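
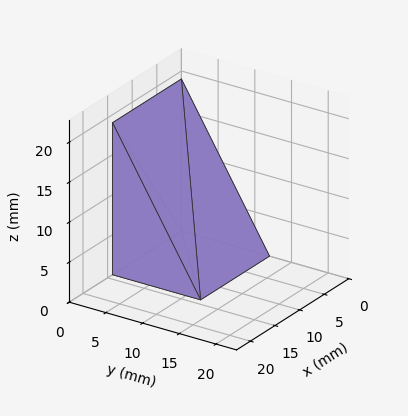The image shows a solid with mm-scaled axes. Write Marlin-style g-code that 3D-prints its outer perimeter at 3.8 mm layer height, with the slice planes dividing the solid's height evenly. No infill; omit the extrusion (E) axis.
Reading the render: the shape is a wedge (ramp): 14 × 12 mm base, rising to 19 mm along the y=0 edge and sloping linearly to z=0 at y=12 (dimensions read to the nearest mm from the axis ticks). For the g-code, the solid's height is divided into equal slices at the stated Δz and each level perimeter traced with G1 moves after a G0 lift.

; perimeter-only toolpath
G21 ; units = mm
G90 ; absolute positioning
G28 ; home
; layer 1
G0 Z3.8
G0 X0.0 Y0.0
G1 X14.0 Y0.0
G1 X14.0 Y9.6
G1 X0.0 Y9.6
G1 X0.0 Y0.0
; layer 2
G0 Z7.6
G0 X0.0 Y0.0
G1 X14.0 Y0.0
G1 X14.0 Y7.2
G1 X0.0 Y7.2
G1 X0.0 Y0.0
; layer 3
G0 Z11.4
G0 X0.0 Y0.0
G1 X14.0 Y0.0
G1 X14.0 Y4.8
G1 X0.0 Y4.8
G1 X0.0 Y0.0
; layer 4
G0 Z15.2
G0 X0.0 Y0.0
G1 X14.0 Y0.0
G1 X14.0 Y2.4
G1 X0.0 Y2.4
G1 X0.0 Y0.0
M2 ; end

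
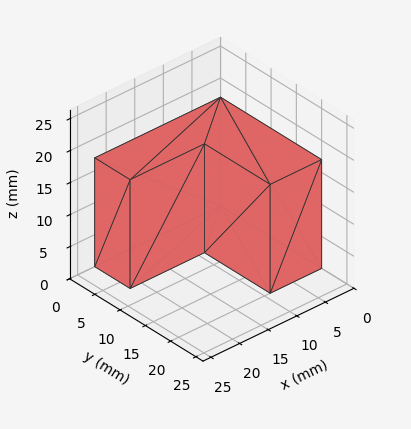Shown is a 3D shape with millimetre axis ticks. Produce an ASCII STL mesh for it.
Reading the render: the shape is an L-shaped prism: outer 22 × 20 mm, arm thicknesses ≈ 7 mm (horizontal) and 9 mm (vertical), extruded 17 mm in z (dimensions read to the nearest mm from the axis ticks). For the STL, each face is triangulated and given an outward normal.

solid part
  facet normal 0.0000 0.0000 -1.0000
    outer loop
      vertex 22.0 7.0 0.0
      vertex 22.0 0.0 0.0
      vertex 0.0 0.0 0.0
    endloop
  endfacet
  facet normal 0.0000 0.0000 -1.0000
    outer loop
      vertex 9.0 7.0 0.0
      vertex 22.0 7.0 0.0
      vertex 0.0 0.0 0.0
    endloop
  endfacet
  facet normal 0.0000 0.0000 -1.0000
    outer loop
      vertex 9.0 20.0 0.0
      vertex 9.0 7.0 0.0
      vertex 0.0 0.0 0.0
    endloop
  endfacet
  facet normal 0.0000 0.0000 -1.0000
    outer loop
      vertex 0.0 20.0 0.0
      vertex 9.0 20.0 0.0
      vertex 0.0 0.0 0.0
    endloop
  endfacet
  facet normal 0.0000 0.0000 1.0000
    outer loop
      vertex 0.0 0.0 17.0
      vertex 22.0 0.0 17.0
      vertex 22.0 7.0 17.0
    endloop
  endfacet
  facet normal 0.0000 0.0000 1.0000
    outer loop
      vertex 0.0 0.0 17.0
      vertex 22.0 7.0 17.0
      vertex 9.0 7.0 17.0
    endloop
  endfacet
  facet normal 0.0000 0.0000 1.0000
    outer loop
      vertex 0.0 0.0 17.0
      vertex 9.0 7.0 17.0
      vertex 9.0 20.0 17.0
    endloop
  endfacet
  facet normal 0.0000 0.0000 1.0000
    outer loop
      vertex 0.0 0.0 17.0
      vertex 9.0 20.0 17.0
      vertex 0.0 20.0 17.0
    endloop
  endfacet
  facet normal 0.0000 -1.0000 0.0000
    outer loop
      vertex 0.0 0.0 0.0
      vertex 22.0 0.0 0.0
      vertex 22.0 0.0 17.0
    endloop
  endfacet
  facet normal 0.0000 -1.0000 0.0000
    outer loop
      vertex 0.0 0.0 0.0
      vertex 22.0 0.0 17.0
      vertex 0.0 0.0 17.0
    endloop
  endfacet
  facet normal 1.0000 0.0000 0.0000
    outer loop
      vertex 22.0 0.0 0.0
      vertex 22.0 7.0 0.0
      vertex 22.0 7.0 17.0
    endloop
  endfacet
  facet normal 1.0000 0.0000 0.0000
    outer loop
      vertex 22.0 0.0 0.0
      vertex 22.0 7.0 17.0
      vertex 22.0 0.0 17.0
    endloop
  endfacet
  facet normal 0.0000 1.0000 0.0000
    outer loop
      vertex 22.0 7.0 0.0
      vertex 9.0 7.0 0.0
      vertex 9.0 7.0 17.0
    endloop
  endfacet
  facet normal 0.0000 1.0000 0.0000
    outer loop
      vertex 22.0 7.0 0.0
      vertex 9.0 7.0 17.0
      vertex 22.0 7.0 17.0
    endloop
  endfacet
  facet normal 1.0000 0.0000 0.0000
    outer loop
      vertex 9.0 7.0 0.0
      vertex 9.0 20.0 0.0
      vertex 9.0 20.0 17.0
    endloop
  endfacet
  facet normal 1.0000 0.0000 0.0000
    outer loop
      vertex 9.0 7.0 0.0
      vertex 9.0 20.0 17.0
      vertex 9.0 7.0 17.0
    endloop
  endfacet
  facet normal 0.0000 1.0000 0.0000
    outer loop
      vertex 9.0 20.0 0.0
      vertex 0.0 20.0 0.0
      vertex 0.0 20.0 17.0
    endloop
  endfacet
  facet normal 0.0000 1.0000 0.0000
    outer loop
      vertex 9.0 20.0 0.0
      vertex 0.0 20.0 17.0
      vertex 9.0 20.0 17.0
    endloop
  endfacet
  facet normal -1.0000 0.0000 0.0000
    outer loop
      vertex 0.0 20.0 0.0
      vertex 0.0 0.0 0.0
      vertex 0.0 0.0 17.0
    endloop
  endfacet
  facet normal -1.0000 0.0000 0.0000
    outer loop
      vertex 0.0 20.0 0.0
      vertex 0.0 0.0 17.0
      vertex 0.0 20.0 17.0
    endloop
  endfacet
endsolid part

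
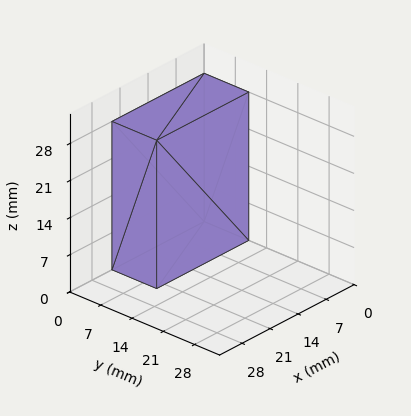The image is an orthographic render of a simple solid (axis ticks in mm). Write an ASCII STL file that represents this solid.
Reading the render: the shape is a rectangular box, roughly 23 × 10 mm footprint and 28 mm tall (dimensions read to the nearest mm from the axis ticks). For the STL, each face is triangulated and given an outward normal.

solid part
  facet normal 0.0000 0.0000 -1.0000
    outer loop
      vertex 23.00 10.00 0.00
      vertex 23.00 0.00 0.00
      vertex 0.00 0.00 0.00
    endloop
  endfacet
  facet normal 0.0000 0.0000 -1.0000
    outer loop
      vertex 0.00 10.00 0.00
      vertex 23.00 10.00 0.00
      vertex 0.00 0.00 0.00
    endloop
  endfacet
  facet normal 0.0000 0.0000 1.0000
    outer loop
      vertex 0.00 0.00 28.00
      vertex 23.00 0.00 28.00
      vertex 23.00 10.00 28.00
    endloop
  endfacet
  facet normal 0.0000 0.0000 1.0000
    outer loop
      vertex 0.00 0.00 28.00
      vertex 23.00 10.00 28.00
      vertex 0.00 10.00 28.00
    endloop
  endfacet
  facet normal 0.0000 -1.0000 0.0000
    outer loop
      vertex 0.00 0.00 0.00
      vertex 23.00 0.00 0.00
      vertex 23.00 0.00 28.00
    endloop
  endfacet
  facet normal 0.0000 -1.0000 0.0000
    outer loop
      vertex 0.00 0.00 0.00
      vertex 23.00 0.00 28.00
      vertex 0.00 0.00 28.00
    endloop
  endfacet
  facet normal 0.0000 1.0000 0.0000
    outer loop
      vertex 23.00 10.00 28.00
      vertex 23.00 10.00 0.00
      vertex 0.00 10.00 0.00
    endloop
  endfacet
  facet normal 0.0000 1.0000 0.0000
    outer loop
      vertex 0.00 10.00 28.00
      vertex 23.00 10.00 28.00
      vertex 0.00 10.00 0.00
    endloop
  endfacet
  facet normal -1.0000 0.0000 0.0000
    outer loop
      vertex 0.00 10.00 28.00
      vertex 0.00 10.00 0.00
      vertex 0.00 0.00 0.00
    endloop
  endfacet
  facet normal -1.0000 0.0000 0.0000
    outer loop
      vertex 0.00 0.00 28.00
      vertex 0.00 10.00 28.00
      vertex 0.00 0.00 0.00
    endloop
  endfacet
  facet normal 1.0000 0.0000 0.0000
    outer loop
      vertex 23.00 0.00 0.00
      vertex 23.00 10.00 0.00
      vertex 23.00 10.00 28.00
    endloop
  endfacet
  facet normal 1.0000 0.0000 0.0000
    outer loop
      vertex 23.00 0.00 0.00
      vertex 23.00 10.00 28.00
      vertex 23.00 0.00 28.00
    endloop
  endfacet
endsolid part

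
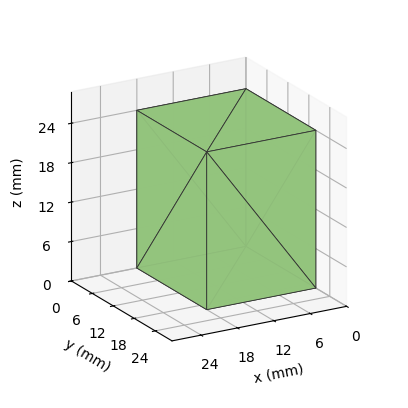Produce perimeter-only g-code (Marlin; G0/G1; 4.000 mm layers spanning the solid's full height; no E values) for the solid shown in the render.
Reading the render: the shape is a rectangular box, roughly 18 × 20 mm footprint and 24 mm tall (dimensions read to the nearest mm from the axis ticks). For the g-code, the solid's height is divided into equal slices at the stated Δz and each level perimeter traced with G1 moves after a G0 lift.

; perimeter-only toolpath
G21 ; units = mm
G90 ; absolute positioning
G28 ; home
; layer 1
G0 Z4.000
G0 X0.000 Y0.000
G1 X18.000 Y0.000
G1 X18.000 Y20.000
G1 X0.000 Y20.000
G1 X0.000 Y0.000
; layer 2
G0 Z8.000
G0 X0.000 Y0.000
G1 X18.000 Y0.000
G1 X18.000 Y20.000
G1 X0.000 Y20.000
G1 X0.000 Y0.000
; layer 3
G0 Z12.000
G0 X0.000 Y0.000
G1 X18.000 Y0.000
G1 X18.000 Y20.000
G1 X0.000 Y20.000
G1 X0.000 Y0.000
; layer 4
G0 Z16.000
G0 X0.000 Y0.000
G1 X18.000 Y0.000
G1 X18.000 Y20.000
G1 X0.000 Y20.000
G1 X0.000 Y0.000
; layer 5
G0 Z20.000
G0 X0.000 Y0.000
G1 X18.000 Y0.000
G1 X18.000 Y20.000
G1 X0.000 Y20.000
G1 X0.000 Y0.000
; layer 6
G0 Z24.000
G0 X0.000 Y0.000
G1 X18.000 Y0.000
G1 X18.000 Y20.000
G1 X0.000 Y20.000
G1 X0.000 Y0.000
M2 ; end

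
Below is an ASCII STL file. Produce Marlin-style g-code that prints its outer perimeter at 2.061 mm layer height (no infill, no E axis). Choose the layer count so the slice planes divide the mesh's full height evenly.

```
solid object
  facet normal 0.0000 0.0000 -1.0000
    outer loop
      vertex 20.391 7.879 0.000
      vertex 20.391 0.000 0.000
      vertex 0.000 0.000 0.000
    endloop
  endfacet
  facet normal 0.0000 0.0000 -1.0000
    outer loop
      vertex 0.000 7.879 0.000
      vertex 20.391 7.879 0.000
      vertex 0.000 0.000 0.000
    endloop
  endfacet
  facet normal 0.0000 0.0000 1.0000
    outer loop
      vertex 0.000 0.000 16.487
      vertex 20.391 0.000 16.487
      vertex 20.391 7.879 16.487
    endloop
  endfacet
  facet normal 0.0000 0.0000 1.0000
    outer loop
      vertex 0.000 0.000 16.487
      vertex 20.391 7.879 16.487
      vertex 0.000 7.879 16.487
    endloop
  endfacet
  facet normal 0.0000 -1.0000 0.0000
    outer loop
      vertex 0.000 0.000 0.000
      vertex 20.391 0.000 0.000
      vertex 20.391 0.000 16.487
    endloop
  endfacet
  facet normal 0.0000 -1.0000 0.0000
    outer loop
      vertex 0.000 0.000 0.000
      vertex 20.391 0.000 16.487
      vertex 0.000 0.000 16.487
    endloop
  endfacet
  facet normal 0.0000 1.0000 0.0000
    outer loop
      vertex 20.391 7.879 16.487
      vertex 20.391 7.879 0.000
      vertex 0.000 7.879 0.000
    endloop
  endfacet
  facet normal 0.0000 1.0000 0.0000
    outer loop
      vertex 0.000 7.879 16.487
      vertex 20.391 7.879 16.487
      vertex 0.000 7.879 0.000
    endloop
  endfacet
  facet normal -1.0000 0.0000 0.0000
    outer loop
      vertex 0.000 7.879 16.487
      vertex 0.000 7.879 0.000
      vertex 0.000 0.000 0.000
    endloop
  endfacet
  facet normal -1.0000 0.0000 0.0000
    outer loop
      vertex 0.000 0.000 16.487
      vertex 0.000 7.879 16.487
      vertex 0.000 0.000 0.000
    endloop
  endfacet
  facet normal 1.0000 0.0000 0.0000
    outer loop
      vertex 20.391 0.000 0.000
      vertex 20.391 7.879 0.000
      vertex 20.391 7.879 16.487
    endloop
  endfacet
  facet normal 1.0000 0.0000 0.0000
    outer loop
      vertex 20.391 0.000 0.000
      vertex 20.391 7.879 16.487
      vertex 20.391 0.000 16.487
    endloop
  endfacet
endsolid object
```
; perimeter-only toolpath
G21 ; units = mm
G90 ; absolute positioning
G28 ; home
; layer 1
G0 Z2.061
G0 X0.000 Y0.000
G1 X20.391 Y0.000
G1 X20.391 Y7.879
G1 X0.000 Y7.879
G1 X0.000 Y0.000
; layer 2
G0 Z4.122
G0 X0.000 Y0.000
G1 X20.391 Y0.000
G1 X20.391 Y7.879
G1 X0.000 Y7.879
G1 X0.000 Y0.000
; layer 3
G0 Z6.183
G0 X0.000 Y0.000
G1 X20.391 Y0.000
G1 X20.391 Y7.879
G1 X0.000 Y7.879
G1 X0.000 Y0.000
; layer 4
G0 Z8.243
G0 X0.000 Y0.000
G1 X20.391 Y0.000
G1 X20.391 Y7.879
G1 X0.000 Y7.879
G1 X0.000 Y0.000
; layer 5
G0 Z10.304
G0 X0.000 Y0.000
G1 X20.391 Y0.000
G1 X20.391 Y7.879
G1 X0.000 Y7.879
G1 X0.000 Y0.000
; layer 6
G0 Z12.365
G0 X0.000 Y0.000
G1 X20.391 Y0.000
G1 X20.391 Y7.879
G1 X0.000 Y7.879
G1 X0.000 Y0.000
; layer 7
G0 Z14.426
G0 X0.000 Y0.000
G1 X20.391 Y0.000
G1 X20.391 Y7.879
G1 X0.000 Y7.879
G1 X0.000 Y0.000
; layer 8
G0 Z16.487
G0 X0.000 Y0.000
G1 X20.391 Y0.000
G1 X20.391 Y7.879
G1 X0.000 Y7.879
G1 X0.000 Y0.000
M2 ; end

The solid is a rectangular box, roughly 20.4 × 7.88 mm footprint and 16.5 mm tall. Slicing at Δz = 2.061 mm — 8 equal slices spanning the solid's height, so layer i sits at z = i·h/8 — gives 8 non-empty perimeters. Each is a 4-segment closed polygon; G0 lifts to the layer z and rapids to the start vertex, then G1 traces the edges.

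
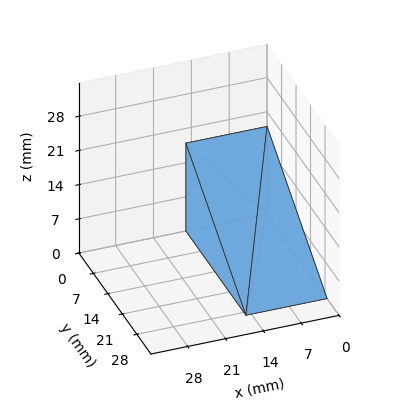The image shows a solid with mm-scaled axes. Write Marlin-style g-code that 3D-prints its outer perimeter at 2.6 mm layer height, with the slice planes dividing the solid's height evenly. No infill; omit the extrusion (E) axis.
Reading the render: the shape is a wedge (ramp): 15 × 29 mm base, rising to 18 mm along the y=0 edge and sloping linearly to z=0 at y=29 (dimensions read to the nearest mm from the axis ticks). For the g-code, the solid's height is divided into equal slices at the stated Δz and each level perimeter traced with G1 moves after a G0 lift.

; perimeter-only toolpath
G21 ; units = mm
G90 ; absolute positioning
G28 ; home
; layer 1
G0 Z2.6
G0 X0.0 Y0.0
G1 X15.0 Y0.0
G1 X15.0 Y24.9
G1 X0.0 Y24.9
G1 X0.0 Y0.0
; layer 2
G0 Z5.1
G0 X0.0 Y0.0
G1 X15.0 Y0.0
G1 X15.0 Y20.7
G1 X0.0 Y20.7
G1 X0.0 Y0.0
; layer 3
G0 Z7.7
G0 X0.0 Y0.0
G1 X15.0 Y0.0
G1 X15.0 Y16.6
G1 X0.0 Y16.6
G1 X0.0 Y0.0
; layer 4
G0 Z10.3
G0 X0.0 Y0.0
G1 X15.0 Y0.0
G1 X15.0 Y12.4
G1 X0.0 Y12.4
G1 X0.0 Y0.0
; layer 5
G0 Z12.9
G0 X0.0 Y0.0
G1 X15.0 Y0.0
G1 X15.0 Y8.3
G1 X0.0 Y8.3
G1 X0.0 Y0.0
; layer 6
G0 Z15.4
G0 X0.0 Y0.0
G1 X15.0 Y0.0
G1 X15.0 Y4.1
G1 X0.0 Y4.1
G1 X0.0 Y0.0
M2 ; end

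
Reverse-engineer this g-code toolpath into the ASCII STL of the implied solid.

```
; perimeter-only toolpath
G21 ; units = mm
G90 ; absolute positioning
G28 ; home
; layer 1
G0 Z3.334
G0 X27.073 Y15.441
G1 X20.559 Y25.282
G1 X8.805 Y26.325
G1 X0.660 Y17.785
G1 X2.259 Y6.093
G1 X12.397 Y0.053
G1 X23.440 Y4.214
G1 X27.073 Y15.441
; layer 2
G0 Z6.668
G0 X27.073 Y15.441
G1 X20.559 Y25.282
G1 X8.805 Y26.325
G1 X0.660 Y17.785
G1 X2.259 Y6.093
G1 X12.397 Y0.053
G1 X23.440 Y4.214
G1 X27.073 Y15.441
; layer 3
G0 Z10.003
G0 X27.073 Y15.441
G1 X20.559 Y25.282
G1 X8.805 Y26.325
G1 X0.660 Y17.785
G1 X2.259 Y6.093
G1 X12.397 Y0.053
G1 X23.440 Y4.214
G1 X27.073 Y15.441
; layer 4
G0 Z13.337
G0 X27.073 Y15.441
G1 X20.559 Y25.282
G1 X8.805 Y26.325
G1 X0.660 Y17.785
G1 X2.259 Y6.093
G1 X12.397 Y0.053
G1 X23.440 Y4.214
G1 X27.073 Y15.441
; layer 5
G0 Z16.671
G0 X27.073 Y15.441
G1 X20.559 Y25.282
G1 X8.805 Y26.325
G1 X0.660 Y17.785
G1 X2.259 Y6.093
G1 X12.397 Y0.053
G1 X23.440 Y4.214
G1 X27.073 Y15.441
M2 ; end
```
solid part
  facet normal 0.0000 0.0000 -1.0000
    outer loop
      vertex 8.805 26.325 0.000
      vertex 20.559 25.282 0.000
      vertex 27.073 15.441 0.000
    endloop
  endfacet
  facet normal 0.0000 0.0000 -1.0000
    outer loop
      vertex 0.660 17.785 0.000
      vertex 8.805 26.325 0.000
      vertex 27.073 15.441 0.000
    endloop
  endfacet
  facet normal 0.0000 0.0000 -1.0000
    outer loop
      vertex 2.259 6.093 0.000
      vertex 0.660 17.785 0.000
      vertex 27.073 15.441 0.000
    endloop
  endfacet
  facet normal 0.0000 0.0000 -1.0000
    outer loop
      vertex 12.397 0.053 0.000
      vertex 2.259 6.093 0.000
      vertex 27.073 15.441 0.000
    endloop
  endfacet
  facet normal 0.0000 0.0000 -1.0000
    outer loop
      vertex 23.440 4.214 0.000
      vertex 12.397 0.053 0.000
      vertex 27.073 15.441 0.000
    endloop
  endfacet
  facet normal 0.0000 0.0000 1.0000
    outer loop
      vertex 27.073 15.441 16.671
      vertex 20.559 25.282 16.671
      vertex 8.805 26.325 16.671
    endloop
  endfacet
  facet normal 0.0000 0.0000 1.0000
    outer loop
      vertex 27.073 15.441 16.671
      vertex 8.805 26.325 16.671
      vertex 0.660 17.785 16.671
    endloop
  endfacet
  facet normal 0.0000 0.0000 1.0000
    outer loop
      vertex 27.073 15.441 16.671
      vertex 0.660 17.785 16.671
      vertex 2.259 6.093 16.671
    endloop
  endfacet
  facet normal 0.0000 0.0000 1.0000
    outer loop
      vertex 27.073 15.441 16.671
      vertex 2.259 6.093 16.671
      vertex 12.397 0.053 16.671
    endloop
  endfacet
  facet normal 0.0000 0.0000 1.0000
    outer loop
      vertex 27.073 15.441 16.671
      vertex 12.397 0.053 16.671
      vertex 23.440 4.214 16.671
    endloop
  endfacet
  facet normal 0.8339 0.5520 0.0000
    outer loop
      vertex 27.073 15.441 0.000
      vertex 20.559 25.282 0.000
      vertex 20.559 25.282 16.671
    endloop
  endfacet
  facet normal 0.8339 0.5520 0.0000
    outer loop
      vertex 27.073 15.441 0.000
      vertex 20.559 25.282 16.671
      vertex 27.073 15.441 16.671
    endloop
  endfacet
  facet normal 0.0884 0.9961 0.0000
    outer loop
      vertex 20.559 25.282 0.000
      vertex 8.805 26.325 0.000
      vertex 8.805 26.325 16.671
    endloop
  endfacet
  facet normal 0.0884 0.9961 0.0000
    outer loop
      vertex 20.559 25.282 0.000
      vertex 8.805 26.325 16.671
      vertex 20.559 25.282 16.671
    endloop
  endfacet
  facet normal -0.7236 0.6902 0.0000
    outer loop
      vertex 8.805 26.325 0.000
      vertex 0.660 17.785 0.000
      vertex 0.660 17.785 16.671
    endloop
  endfacet
  facet normal -0.7236 0.6902 0.0000
    outer loop
      vertex 8.805 26.325 0.000
      vertex 0.660 17.785 16.671
      vertex 8.805 26.325 16.671
    endloop
  endfacet
  facet normal -0.9908 -0.1355 0.0000
    outer loop
      vertex 0.660 17.785 0.000
      vertex 2.259 6.093 0.000
      vertex 2.259 6.093 16.671
    endloop
  endfacet
  facet normal -0.9908 -0.1355 0.0000
    outer loop
      vertex 0.660 17.785 0.000
      vertex 2.259 6.093 16.671
      vertex 0.660 17.785 16.671
    endloop
  endfacet
  facet normal -0.5118 -0.8591 0.0000
    outer loop
      vertex 2.259 6.093 0.000
      vertex 12.397 0.053 0.000
      vertex 12.397 0.053 16.671
    endloop
  endfacet
  facet normal -0.5118 -0.8591 0.0000
    outer loop
      vertex 2.259 6.093 0.000
      vertex 12.397 0.053 16.671
      vertex 2.259 6.093 16.671
    endloop
  endfacet
  facet normal 0.3526 -0.9358 0.0000
    outer loop
      vertex 12.397 0.053 0.000
      vertex 23.440 4.214 0.000
      vertex 23.440 4.214 16.671
    endloop
  endfacet
  facet normal 0.3526 -0.9358 0.0000
    outer loop
      vertex 12.397 0.053 0.000
      vertex 23.440 4.214 16.671
      vertex 12.397 0.053 16.671
    endloop
  endfacet
  facet normal 0.9514 -0.3079 0.0000
    outer loop
      vertex 23.440 4.214 0.000
      vertex 27.073 15.441 0.000
      vertex 27.073 15.441 16.671
    endloop
  endfacet
  facet normal 0.9514 -0.3079 0.0000
    outer loop
      vertex 23.440 4.214 0.000
      vertex 27.073 15.441 16.671
      vertex 23.440 4.214 16.671
    endloop
  endfacet
endsolid part

The G0 Z moves step by Δz≈3.334 mm. Every layer's G1 loop is the same polygon, so the solid is a straight extrusion of it from z=0 to z≈16.7. Closing with flat bottom and top caps and triangulating gives 24 facets — a regular 7-sided prism (a cylinder approximated with 7 flat sides), circumscribed radius ≈ 13.6 mm, height ≈ 16.7 mm.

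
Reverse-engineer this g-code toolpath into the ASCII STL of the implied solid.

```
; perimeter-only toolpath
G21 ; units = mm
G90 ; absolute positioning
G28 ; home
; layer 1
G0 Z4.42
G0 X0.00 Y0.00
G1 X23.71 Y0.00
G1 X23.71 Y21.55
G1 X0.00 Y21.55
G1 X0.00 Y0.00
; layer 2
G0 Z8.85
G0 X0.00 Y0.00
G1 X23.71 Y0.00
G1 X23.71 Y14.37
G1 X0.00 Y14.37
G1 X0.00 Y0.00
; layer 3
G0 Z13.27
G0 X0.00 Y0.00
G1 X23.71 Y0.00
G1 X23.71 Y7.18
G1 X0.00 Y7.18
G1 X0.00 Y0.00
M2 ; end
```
solid part
  facet normal 0.0000 0.0000 -1.0000
    outer loop
      vertex 23.71 28.73 0.00
      vertex 23.71 0.00 0.00
      vertex 0.00 0.00 0.00
    endloop
  endfacet
  facet normal 0.0000 0.0000 -1.0000
    outer loop
      vertex 0.00 28.73 0.00
      vertex 23.71 28.73 0.00
      vertex 0.00 0.00 0.00
    endloop
  endfacet
  facet normal 0.0000 -1.0000 0.0000
    outer loop
      vertex 0.00 0.00 0.00
      vertex 23.71 0.00 0.00
      vertex 23.71 0.00 17.69
    endloop
  endfacet
  facet normal 0.0000 -1.0000 0.0000
    outer loop
      vertex 0.00 0.00 0.00
      vertex 23.71 0.00 17.69
      vertex 0.00 0.00 17.69
    endloop
  endfacet
  facet normal 0.0000 0.5243 0.8515
    outer loop
      vertex 0.00 0.00 17.69
      vertex 23.71 0.00 17.69
      vertex 23.71 28.73 0.00
    endloop
  endfacet
  facet normal 0.0000 0.5243 0.8515
    outer loop
      vertex 0.00 0.00 17.69
      vertex 23.71 28.73 0.00
      vertex 0.00 28.73 0.00
    endloop
  endfacet
  facet normal -1.0000 0.0000 0.0000
    outer loop
      vertex 0.00 0.00 17.69
      vertex 0.00 28.73 0.00
      vertex 0.00 0.00 0.00
    endloop
  endfacet
  facet normal 1.0000 0.0000 0.0000
    outer loop
      vertex 23.71 0.00 0.00
      vertex 23.71 28.73 0.00
      vertex 23.71 0.00 17.69
    endloop
  endfacet
endsolid part

The G0 Z moves step by Δz≈4.42 mm. The G1 loops shrink linearly with z, so the solid tapers from its base footprint up to z≈17.7. Closing with a flat bottom cap and the tapered top and triangulating gives 8 facets — a wedge (ramp): 23.7 × 28.7 mm base, rising to 17.7 mm along the y=0 edge and sloping linearly to z=0 at y=28.7.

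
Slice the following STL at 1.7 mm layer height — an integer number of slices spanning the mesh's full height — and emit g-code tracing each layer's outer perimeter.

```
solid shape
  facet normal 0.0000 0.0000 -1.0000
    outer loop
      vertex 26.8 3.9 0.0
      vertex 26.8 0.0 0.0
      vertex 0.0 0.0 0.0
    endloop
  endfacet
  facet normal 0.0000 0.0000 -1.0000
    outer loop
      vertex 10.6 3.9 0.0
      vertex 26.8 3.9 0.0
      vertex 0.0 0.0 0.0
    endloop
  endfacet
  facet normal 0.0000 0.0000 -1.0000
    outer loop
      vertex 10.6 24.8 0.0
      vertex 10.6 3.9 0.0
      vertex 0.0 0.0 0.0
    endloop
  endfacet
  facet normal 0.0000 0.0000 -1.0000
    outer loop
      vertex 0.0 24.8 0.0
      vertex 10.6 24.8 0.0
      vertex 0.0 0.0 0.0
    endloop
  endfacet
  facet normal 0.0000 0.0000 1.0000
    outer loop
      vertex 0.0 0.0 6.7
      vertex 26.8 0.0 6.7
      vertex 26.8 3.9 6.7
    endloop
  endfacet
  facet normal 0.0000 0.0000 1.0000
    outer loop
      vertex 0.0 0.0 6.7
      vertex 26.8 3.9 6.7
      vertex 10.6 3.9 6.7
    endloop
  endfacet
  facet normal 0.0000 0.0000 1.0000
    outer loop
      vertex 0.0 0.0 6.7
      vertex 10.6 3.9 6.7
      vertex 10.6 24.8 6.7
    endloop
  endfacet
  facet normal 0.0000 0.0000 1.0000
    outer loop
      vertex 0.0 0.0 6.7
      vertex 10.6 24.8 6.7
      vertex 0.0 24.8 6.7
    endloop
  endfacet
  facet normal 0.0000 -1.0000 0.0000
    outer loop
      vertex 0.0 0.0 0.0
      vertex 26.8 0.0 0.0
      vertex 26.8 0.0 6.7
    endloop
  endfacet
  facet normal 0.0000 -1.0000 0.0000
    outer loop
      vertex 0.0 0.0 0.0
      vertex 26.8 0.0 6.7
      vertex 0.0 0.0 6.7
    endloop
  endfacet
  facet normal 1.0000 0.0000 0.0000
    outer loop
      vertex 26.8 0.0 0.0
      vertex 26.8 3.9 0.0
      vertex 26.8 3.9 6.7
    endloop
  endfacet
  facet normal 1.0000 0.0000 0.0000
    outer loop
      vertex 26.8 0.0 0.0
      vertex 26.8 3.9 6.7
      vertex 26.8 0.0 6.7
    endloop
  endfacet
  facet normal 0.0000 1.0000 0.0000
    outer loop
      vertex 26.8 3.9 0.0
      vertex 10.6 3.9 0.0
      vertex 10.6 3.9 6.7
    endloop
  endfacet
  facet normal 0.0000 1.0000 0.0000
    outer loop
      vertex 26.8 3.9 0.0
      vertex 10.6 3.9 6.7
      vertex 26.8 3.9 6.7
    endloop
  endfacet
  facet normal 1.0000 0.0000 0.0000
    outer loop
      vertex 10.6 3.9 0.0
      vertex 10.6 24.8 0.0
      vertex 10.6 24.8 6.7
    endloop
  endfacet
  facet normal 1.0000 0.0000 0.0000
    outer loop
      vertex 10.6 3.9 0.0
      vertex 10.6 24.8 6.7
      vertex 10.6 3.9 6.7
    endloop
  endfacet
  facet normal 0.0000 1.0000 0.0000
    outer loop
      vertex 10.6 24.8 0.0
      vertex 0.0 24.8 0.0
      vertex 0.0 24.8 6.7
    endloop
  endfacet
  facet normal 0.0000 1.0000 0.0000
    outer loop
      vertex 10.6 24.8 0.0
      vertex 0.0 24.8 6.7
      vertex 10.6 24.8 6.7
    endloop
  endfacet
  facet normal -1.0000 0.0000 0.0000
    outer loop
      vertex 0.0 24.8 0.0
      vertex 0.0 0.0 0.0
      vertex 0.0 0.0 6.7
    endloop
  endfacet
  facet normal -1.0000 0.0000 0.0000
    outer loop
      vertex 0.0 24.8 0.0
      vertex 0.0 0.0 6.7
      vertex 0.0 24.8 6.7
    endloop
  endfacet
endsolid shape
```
; perimeter-only toolpath
G21 ; units = mm
G90 ; absolute positioning
G28 ; home
; layer 1
G0 Z1.7
G0 X0.0 Y0.0
G1 X26.8 Y0.0
G1 X26.8 Y3.9
G1 X10.6 Y3.9
G1 X10.6 Y24.8
G1 X0.0 Y24.8
G1 X0.0 Y0.0
; layer 2
G0 Z3.4
G0 X0.0 Y0.0
G1 X26.8 Y0.0
G1 X26.8 Y3.9
G1 X10.6 Y3.9
G1 X10.6 Y24.8
G1 X0.0 Y24.8
G1 X0.0 Y0.0
; layer 3
G0 Z5.0
G0 X0.0 Y0.0
G1 X26.8 Y0.0
G1 X26.8 Y3.9
G1 X10.6 Y3.9
G1 X10.6 Y24.8
G1 X0.0 Y24.8
G1 X0.0 Y0.0
; layer 4
G0 Z6.7
G0 X0.0 Y0.0
G1 X26.8 Y0.0
G1 X26.8 Y3.9
G1 X10.6 Y3.9
G1 X10.6 Y24.8
G1 X0.0 Y24.8
G1 X0.0 Y0.0
M2 ; end

The solid is an L-shaped prism: outer 26.8 × 24.8 mm, arm thicknesses ≈ 3.9 mm (horizontal) and 10.6 mm (vertical), extruded 6.7 mm in z. Slicing at Δz = 1.7 mm — 4 equal slices spanning the solid's height, so layer i sits at z = i·h/4 — gives 4 non-empty perimeters. Each is a 6-segment closed polygon; G0 lifts to the layer z and rapids to the start vertex, then G1 traces the edges.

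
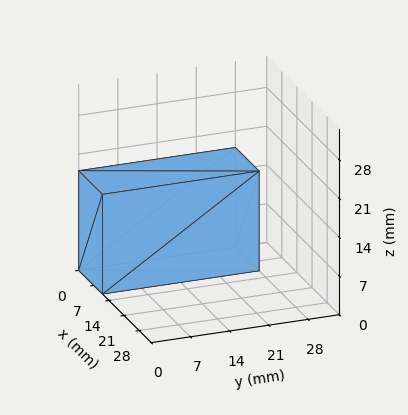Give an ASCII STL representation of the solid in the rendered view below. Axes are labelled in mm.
Reading the render: the shape is a rectangular box, roughly 11 × 28 mm footprint and 18 mm tall (dimensions read to the nearest mm from the axis ticks). For the STL, each face is triangulated and given an outward normal.

solid part
  facet normal 0.0000 0.0000 -1.0000
    outer loop
      vertex 11.000 28.000 0.000
      vertex 11.000 0.000 0.000
      vertex 0.000 0.000 0.000
    endloop
  endfacet
  facet normal 0.0000 0.0000 -1.0000
    outer loop
      vertex 0.000 28.000 0.000
      vertex 11.000 28.000 0.000
      vertex 0.000 0.000 0.000
    endloop
  endfacet
  facet normal 0.0000 0.0000 1.0000
    outer loop
      vertex 0.000 0.000 18.000
      vertex 11.000 0.000 18.000
      vertex 11.000 28.000 18.000
    endloop
  endfacet
  facet normal 0.0000 0.0000 1.0000
    outer loop
      vertex 0.000 0.000 18.000
      vertex 11.000 28.000 18.000
      vertex 0.000 28.000 18.000
    endloop
  endfacet
  facet normal 0.0000 -1.0000 0.0000
    outer loop
      vertex 0.000 0.000 0.000
      vertex 11.000 0.000 0.000
      vertex 11.000 0.000 18.000
    endloop
  endfacet
  facet normal 0.0000 -1.0000 0.0000
    outer loop
      vertex 0.000 0.000 0.000
      vertex 11.000 0.000 18.000
      vertex 0.000 0.000 18.000
    endloop
  endfacet
  facet normal 0.0000 1.0000 0.0000
    outer loop
      vertex 11.000 28.000 18.000
      vertex 11.000 28.000 0.000
      vertex 0.000 28.000 0.000
    endloop
  endfacet
  facet normal 0.0000 1.0000 0.0000
    outer loop
      vertex 0.000 28.000 18.000
      vertex 11.000 28.000 18.000
      vertex 0.000 28.000 0.000
    endloop
  endfacet
  facet normal -1.0000 0.0000 0.0000
    outer loop
      vertex 0.000 28.000 18.000
      vertex 0.000 28.000 0.000
      vertex 0.000 0.000 0.000
    endloop
  endfacet
  facet normal -1.0000 0.0000 0.0000
    outer loop
      vertex 0.000 0.000 18.000
      vertex 0.000 28.000 18.000
      vertex 0.000 0.000 0.000
    endloop
  endfacet
  facet normal 1.0000 0.0000 0.0000
    outer loop
      vertex 11.000 0.000 0.000
      vertex 11.000 28.000 0.000
      vertex 11.000 28.000 18.000
    endloop
  endfacet
  facet normal 1.0000 0.0000 0.0000
    outer loop
      vertex 11.000 0.000 0.000
      vertex 11.000 28.000 18.000
      vertex 11.000 0.000 18.000
    endloop
  endfacet
endsolid part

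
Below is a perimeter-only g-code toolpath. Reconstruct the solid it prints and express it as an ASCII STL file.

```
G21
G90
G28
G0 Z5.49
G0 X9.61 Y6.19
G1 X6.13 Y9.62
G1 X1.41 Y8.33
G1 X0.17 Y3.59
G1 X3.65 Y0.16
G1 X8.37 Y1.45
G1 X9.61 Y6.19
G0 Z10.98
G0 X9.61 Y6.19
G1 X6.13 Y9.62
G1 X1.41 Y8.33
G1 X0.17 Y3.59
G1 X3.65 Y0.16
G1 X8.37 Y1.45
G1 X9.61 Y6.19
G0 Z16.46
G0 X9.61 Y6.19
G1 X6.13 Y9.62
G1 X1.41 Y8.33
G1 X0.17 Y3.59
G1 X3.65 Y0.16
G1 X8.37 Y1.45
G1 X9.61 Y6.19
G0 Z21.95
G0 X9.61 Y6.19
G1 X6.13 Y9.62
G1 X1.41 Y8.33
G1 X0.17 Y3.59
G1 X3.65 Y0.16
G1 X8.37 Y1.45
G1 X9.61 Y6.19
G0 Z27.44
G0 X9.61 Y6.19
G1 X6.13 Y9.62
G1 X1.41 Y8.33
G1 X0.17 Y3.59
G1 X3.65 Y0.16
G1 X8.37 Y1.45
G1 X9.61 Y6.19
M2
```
solid part
  facet normal 0.0000 0.0000 -1.0000
    outer loop
      vertex 1.41 8.33 0.00
      vertex 6.13 9.62 0.00
      vertex 9.61 6.19 0.00
    endloop
  endfacet
  facet normal 0.0000 0.0000 -1.0000
    outer loop
      vertex 0.17 3.59 0.00
      vertex 1.41 8.33 0.00
      vertex 9.61 6.19 0.00
    endloop
  endfacet
  facet normal 0.0000 0.0000 -1.0000
    outer loop
      vertex 3.65 0.16 0.00
      vertex 0.17 3.59 0.00
      vertex 9.61 6.19 0.00
    endloop
  endfacet
  facet normal 0.0000 0.0000 -1.0000
    outer loop
      vertex 8.37 1.45 0.00
      vertex 3.65 0.16 0.00
      vertex 9.61 6.19 0.00
    endloop
  endfacet
  facet normal 0.0000 0.0000 1.0000
    outer loop
      vertex 9.61 6.19 27.44
      vertex 6.13 9.62 27.44
      vertex 1.41 8.33 27.44
    endloop
  endfacet
  facet normal 0.0000 0.0000 1.0000
    outer loop
      vertex 9.61 6.19 27.44
      vertex 1.41 8.33 27.44
      vertex 0.17 3.59 27.44
    endloop
  endfacet
  facet normal 0.0000 0.0000 1.0000
    outer loop
      vertex 9.61 6.19 27.44
      vertex 0.17 3.59 27.44
      vertex 3.65 0.16 27.44
    endloop
  endfacet
  facet normal 0.0000 0.0000 1.0000
    outer loop
      vertex 9.61 6.19 27.44
      vertex 3.65 0.16 27.44
      vertex 8.37 1.45 27.44
    endloop
  endfacet
  facet normal 0.7020 0.7122 0.0000
    outer loop
      vertex 9.61 6.19 0.00
      vertex 6.13 9.62 0.00
      vertex 6.13 9.62 27.44
    endloop
  endfacet
  facet normal 0.7020 0.7122 0.0000
    outer loop
      vertex 9.61 6.19 0.00
      vertex 6.13 9.62 27.44
      vertex 9.61 6.19 27.44
    endloop
  endfacet
  facet normal -0.2636 0.9646 0.0000
    outer loop
      vertex 6.13 9.62 0.00
      vertex 1.41 8.33 0.00
      vertex 1.41 8.33 27.44
    endloop
  endfacet
  facet normal -0.2636 0.9646 0.0000
    outer loop
      vertex 6.13 9.62 0.00
      vertex 1.41 8.33 27.44
      vertex 6.13 9.62 27.44
    endloop
  endfacet
  facet normal -0.9674 0.2531 0.0000
    outer loop
      vertex 1.41 8.33 0.00
      vertex 0.17 3.59 0.00
      vertex 0.17 3.59 27.44
    endloop
  endfacet
  facet normal -0.9674 0.2531 0.0000
    outer loop
      vertex 1.41 8.33 0.00
      vertex 0.17 3.59 27.44
      vertex 1.41 8.33 27.44
    endloop
  endfacet
  facet normal -0.7020 -0.7122 0.0000
    outer loop
      vertex 0.17 3.59 0.00
      vertex 3.65 0.16 0.00
      vertex 3.65 0.16 27.44
    endloop
  endfacet
  facet normal -0.7020 -0.7122 0.0000
    outer loop
      vertex 0.17 3.59 0.00
      vertex 3.65 0.16 27.44
      vertex 0.17 3.59 27.44
    endloop
  endfacet
  facet normal 0.2636 -0.9646 0.0000
    outer loop
      vertex 3.65 0.16 0.00
      vertex 8.37 1.45 0.00
      vertex 8.37 1.45 27.44
    endloop
  endfacet
  facet normal 0.2636 -0.9646 0.0000
    outer loop
      vertex 3.65 0.16 0.00
      vertex 8.37 1.45 27.44
      vertex 3.65 0.16 27.44
    endloop
  endfacet
  facet normal 0.9674 -0.2531 0.0000
    outer loop
      vertex 8.37 1.45 0.00
      vertex 9.61 6.19 0.00
      vertex 9.61 6.19 27.44
    endloop
  endfacet
  facet normal 0.9674 -0.2531 0.0000
    outer loop
      vertex 8.37 1.45 0.00
      vertex 9.61 6.19 27.44
      vertex 8.37 1.45 27.44
    endloop
  endfacet
endsolid part

The G0 Z moves step by Δz≈5.49 mm. Every layer's G1 loop is the same polygon, so the solid is a straight extrusion of it from z=0 to z≈27.4. Closing with flat bottom and top caps and triangulating gives 20 facets — a regular 6-sided prism (a cylinder approximated with 6 flat sides), circumscribed radius ≈ 4.89 mm, height ≈ 27.4 mm.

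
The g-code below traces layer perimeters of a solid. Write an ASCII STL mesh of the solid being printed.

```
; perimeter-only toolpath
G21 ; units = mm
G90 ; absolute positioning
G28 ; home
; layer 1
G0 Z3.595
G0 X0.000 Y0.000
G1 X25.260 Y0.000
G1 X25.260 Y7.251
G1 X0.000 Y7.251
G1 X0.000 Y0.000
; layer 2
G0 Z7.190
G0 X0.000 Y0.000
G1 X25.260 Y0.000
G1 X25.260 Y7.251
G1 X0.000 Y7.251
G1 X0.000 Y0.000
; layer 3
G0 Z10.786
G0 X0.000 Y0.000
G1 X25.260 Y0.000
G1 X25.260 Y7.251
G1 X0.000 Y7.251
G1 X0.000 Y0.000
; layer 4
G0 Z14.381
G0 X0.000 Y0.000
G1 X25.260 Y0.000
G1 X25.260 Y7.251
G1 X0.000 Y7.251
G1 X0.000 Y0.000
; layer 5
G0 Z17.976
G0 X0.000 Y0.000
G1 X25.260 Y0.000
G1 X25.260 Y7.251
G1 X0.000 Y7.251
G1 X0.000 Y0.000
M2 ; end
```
solid part
  facet normal 0.0000 0.0000 -1.0000
    outer loop
      vertex 25.260 7.251 0.000
      vertex 25.260 0.000 0.000
      vertex 0.000 0.000 0.000
    endloop
  endfacet
  facet normal 0.0000 0.0000 -1.0000
    outer loop
      vertex 0.000 7.251 0.000
      vertex 25.260 7.251 0.000
      vertex 0.000 0.000 0.000
    endloop
  endfacet
  facet normal 0.0000 0.0000 1.0000
    outer loop
      vertex 0.000 0.000 17.976
      vertex 25.260 0.000 17.976
      vertex 25.260 7.251 17.976
    endloop
  endfacet
  facet normal 0.0000 0.0000 1.0000
    outer loop
      vertex 0.000 0.000 17.976
      vertex 25.260 7.251 17.976
      vertex 0.000 7.251 17.976
    endloop
  endfacet
  facet normal 0.0000 -1.0000 0.0000
    outer loop
      vertex 0.000 0.000 0.000
      vertex 25.260 0.000 0.000
      vertex 25.260 0.000 17.976
    endloop
  endfacet
  facet normal 0.0000 -1.0000 0.0000
    outer loop
      vertex 0.000 0.000 0.000
      vertex 25.260 0.000 17.976
      vertex 0.000 0.000 17.976
    endloop
  endfacet
  facet normal 0.0000 1.0000 0.0000
    outer loop
      vertex 25.260 7.251 17.976
      vertex 25.260 7.251 0.000
      vertex 0.000 7.251 0.000
    endloop
  endfacet
  facet normal 0.0000 1.0000 0.0000
    outer loop
      vertex 0.000 7.251 17.976
      vertex 25.260 7.251 17.976
      vertex 0.000 7.251 0.000
    endloop
  endfacet
  facet normal -1.0000 0.0000 0.0000
    outer loop
      vertex 0.000 7.251 17.976
      vertex 0.000 7.251 0.000
      vertex 0.000 0.000 0.000
    endloop
  endfacet
  facet normal -1.0000 0.0000 0.0000
    outer loop
      vertex 0.000 0.000 17.976
      vertex 0.000 7.251 17.976
      vertex 0.000 0.000 0.000
    endloop
  endfacet
  facet normal 1.0000 0.0000 0.0000
    outer loop
      vertex 25.260 0.000 0.000
      vertex 25.260 7.251 0.000
      vertex 25.260 7.251 17.976
    endloop
  endfacet
  facet normal 1.0000 0.0000 0.0000
    outer loop
      vertex 25.260 0.000 0.000
      vertex 25.260 7.251 17.976
      vertex 25.260 0.000 17.976
    endloop
  endfacet
endsolid part

The G0 Z moves step by Δz≈3.595 mm. Every layer's G1 loop is the same polygon, so the solid is a straight extrusion of it from z=0 to z≈18. Closing with flat bottom and top caps and triangulating gives 12 facets — a rectangular box, roughly 25.3 × 7.25 mm footprint and 18 mm tall.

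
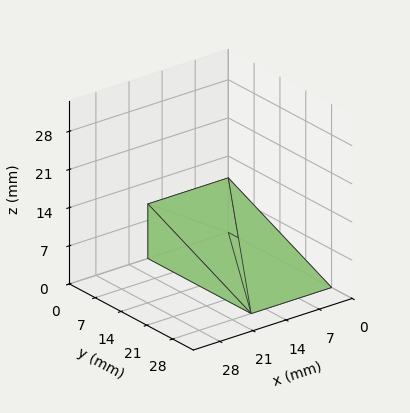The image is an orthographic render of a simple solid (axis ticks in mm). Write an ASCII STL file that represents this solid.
Reading the render: the shape is a wedge (ramp): 17 × 28 mm base, rising to 10 mm along the y=0 edge and sloping linearly to z=0 at y=28 (dimensions read to the nearest mm from the axis ticks). For the STL, each face is triangulated and given an outward normal.

solid part
  facet normal 0.0000 0.0000 -1.0000
    outer loop
      vertex 17.00 28.00 0.00
      vertex 17.00 0.00 0.00
      vertex 0.00 0.00 0.00
    endloop
  endfacet
  facet normal 0.0000 0.0000 -1.0000
    outer loop
      vertex 0.00 28.00 0.00
      vertex 17.00 28.00 0.00
      vertex 0.00 0.00 0.00
    endloop
  endfacet
  facet normal 0.0000 -1.0000 0.0000
    outer loop
      vertex 0.00 0.00 0.00
      vertex 17.00 0.00 0.00
      vertex 17.00 0.00 10.00
    endloop
  endfacet
  facet normal 0.0000 -1.0000 0.0000
    outer loop
      vertex 0.00 0.00 0.00
      vertex 17.00 0.00 10.00
      vertex 0.00 0.00 10.00
    endloop
  endfacet
  facet normal 0.0000 0.3363 0.9417
    outer loop
      vertex 0.00 0.00 10.00
      vertex 17.00 0.00 10.00
      vertex 17.00 28.00 0.00
    endloop
  endfacet
  facet normal 0.0000 0.3363 0.9417
    outer loop
      vertex 0.00 0.00 10.00
      vertex 17.00 28.00 0.00
      vertex 0.00 28.00 0.00
    endloop
  endfacet
  facet normal -1.0000 0.0000 0.0000
    outer loop
      vertex 0.00 0.00 10.00
      vertex 0.00 28.00 0.00
      vertex 0.00 0.00 0.00
    endloop
  endfacet
  facet normal 1.0000 0.0000 0.0000
    outer loop
      vertex 17.00 0.00 0.00
      vertex 17.00 28.00 0.00
      vertex 17.00 0.00 10.00
    endloop
  endfacet
endsolid part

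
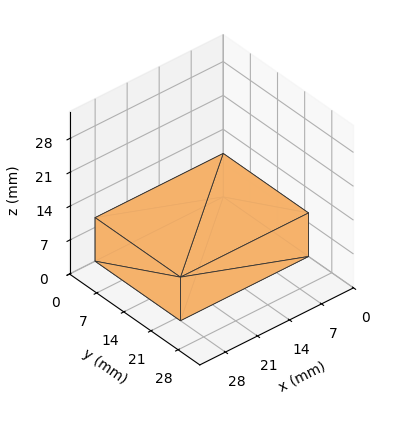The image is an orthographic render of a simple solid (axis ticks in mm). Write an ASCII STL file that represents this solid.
Reading the render: the shape is a rectangular box, roughly 28 × 22 mm footprint and 9 mm tall (dimensions read to the nearest mm from the axis ticks). For the STL, each face is triangulated and given an outward normal.

solid part
  facet normal 0.0000 0.0000 -1.0000
    outer loop
      vertex 28.0 22.0 0.0
      vertex 28.0 0.0 0.0
      vertex 0.0 0.0 0.0
    endloop
  endfacet
  facet normal 0.0000 0.0000 -1.0000
    outer loop
      vertex 0.0 22.0 0.0
      vertex 28.0 22.0 0.0
      vertex 0.0 0.0 0.0
    endloop
  endfacet
  facet normal 0.0000 0.0000 1.0000
    outer loop
      vertex 0.0 0.0 9.0
      vertex 28.0 0.0 9.0
      vertex 28.0 22.0 9.0
    endloop
  endfacet
  facet normal 0.0000 0.0000 1.0000
    outer loop
      vertex 0.0 0.0 9.0
      vertex 28.0 22.0 9.0
      vertex 0.0 22.0 9.0
    endloop
  endfacet
  facet normal 0.0000 -1.0000 0.0000
    outer loop
      vertex 0.0 0.0 0.0
      vertex 28.0 0.0 0.0
      vertex 28.0 0.0 9.0
    endloop
  endfacet
  facet normal 0.0000 -1.0000 0.0000
    outer loop
      vertex 0.0 0.0 0.0
      vertex 28.0 0.0 9.0
      vertex 0.0 0.0 9.0
    endloop
  endfacet
  facet normal 0.0000 1.0000 0.0000
    outer loop
      vertex 28.0 22.0 9.0
      vertex 28.0 22.0 0.0
      vertex 0.0 22.0 0.0
    endloop
  endfacet
  facet normal 0.0000 1.0000 0.0000
    outer loop
      vertex 0.0 22.0 9.0
      vertex 28.0 22.0 9.0
      vertex 0.0 22.0 0.0
    endloop
  endfacet
  facet normal -1.0000 0.0000 0.0000
    outer loop
      vertex 0.0 22.0 9.0
      vertex 0.0 22.0 0.0
      vertex 0.0 0.0 0.0
    endloop
  endfacet
  facet normal -1.0000 0.0000 0.0000
    outer loop
      vertex 0.0 0.0 9.0
      vertex 0.0 22.0 9.0
      vertex 0.0 0.0 0.0
    endloop
  endfacet
  facet normal 1.0000 0.0000 0.0000
    outer loop
      vertex 28.0 0.0 0.0
      vertex 28.0 22.0 0.0
      vertex 28.0 22.0 9.0
    endloop
  endfacet
  facet normal 1.0000 0.0000 0.0000
    outer loop
      vertex 28.0 0.0 0.0
      vertex 28.0 22.0 9.0
      vertex 28.0 0.0 9.0
    endloop
  endfacet
endsolid part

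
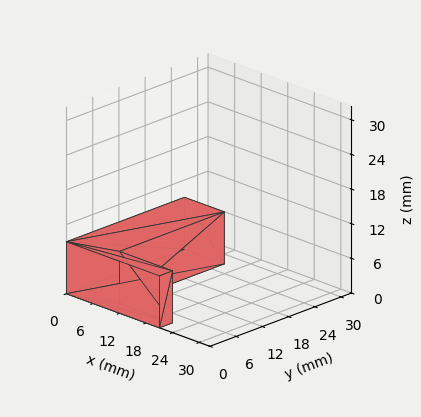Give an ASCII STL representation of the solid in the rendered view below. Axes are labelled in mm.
Reading the render: the shape is an L-shaped prism: outer 21 × 27 mm, arm thicknesses ≈ 3 mm (horizontal) and 9 mm (vertical), extruded 9 mm in z (dimensions read to the nearest mm from the axis ticks). For the STL, each face is triangulated and given an outward normal.

solid part
  facet normal 0.0000 0.0000 -1.0000
    outer loop
      vertex 21.000 3.000 0.000
      vertex 21.000 0.000 0.000
      vertex 0.000 0.000 0.000
    endloop
  endfacet
  facet normal 0.0000 0.0000 -1.0000
    outer loop
      vertex 9.000 3.000 0.000
      vertex 21.000 3.000 0.000
      vertex 0.000 0.000 0.000
    endloop
  endfacet
  facet normal 0.0000 0.0000 -1.0000
    outer loop
      vertex 9.000 27.000 0.000
      vertex 9.000 3.000 0.000
      vertex 0.000 0.000 0.000
    endloop
  endfacet
  facet normal 0.0000 0.0000 -1.0000
    outer loop
      vertex 0.000 27.000 0.000
      vertex 9.000 27.000 0.000
      vertex 0.000 0.000 0.000
    endloop
  endfacet
  facet normal 0.0000 0.0000 1.0000
    outer loop
      vertex 0.000 0.000 9.000
      vertex 21.000 0.000 9.000
      vertex 21.000 3.000 9.000
    endloop
  endfacet
  facet normal 0.0000 0.0000 1.0000
    outer loop
      vertex 0.000 0.000 9.000
      vertex 21.000 3.000 9.000
      vertex 9.000 3.000 9.000
    endloop
  endfacet
  facet normal 0.0000 0.0000 1.0000
    outer loop
      vertex 0.000 0.000 9.000
      vertex 9.000 3.000 9.000
      vertex 9.000 27.000 9.000
    endloop
  endfacet
  facet normal 0.0000 0.0000 1.0000
    outer loop
      vertex 0.000 0.000 9.000
      vertex 9.000 27.000 9.000
      vertex 0.000 27.000 9.000
    endloop
  endfacet
  facet normal 0.0000 -1.0000 0.0000
    outer loop
      vertex 0.000 0.000 0.000
      vertex 21.000 0.000 0.000
      vertex 21.000 0.000 9.000
    endloop
  endfacet
  facet normal 0.0000 -1.0000 0.0000
    outer loop
      vertex 0.000 0.000 0.000
      vertex 21.000 0.000 9.000
      vertex 0.000 0.000 9.000
    endloop
  endfacet
  facet normal 1.0000 0.0000 0.0000
    outer loop
      vertex 21.000 0.000 0.000
      vertex 21.000 3.000 0.000
      vertex 21.000 3.000 9.000
    endloop
  endfacet
  facet normal 1.0000 0.0000 0.0000
    outer loop
      vertex 21.000 0.000 0.000
      vertex 21.000 3.000 9.000
      vertex 21.000 0.000 9.000
    endloop
  endfacet
  facet normal 0.0000 1.0000 0.0000
    outer loop
      vertex 21.000 3.000 0.000
      vertex 9.000 3.000 0.000
      vertex 9.000 3.000 9.000
    endloop
  endfacet
  facet normal 0.0000 1.0000 0.0000
    outer loop
      vertex 21.000 3.000 0.000
      vertex 9.000 3.000 9.000
      vertex 21.000 3.000 9.000
    endloop
  endfacet
  facet normal 1.0000 0.0000 0.0000
    outer loop
      vertex 9.000 3.000 0.000
      vertex 9.000 27.000 0.000
      vertex 9.000 27.000 9.000
    endloop
  endfacet
  facet normal 1.0000 0.0000 0.0000
    outer loop
      vertex 9.000 3.000 0.000
      vertex 9.000 27.000 9.000
      vertex 9.000 3.000 9.000
    endloop
  endfacet
  facet normal 0.0000 1.0000 0.0000
    outer loop
      vertex 9.000 27.000 0.000
      vertex 0.000 27.000 0.000
      vertex 0.000 27.000 9.000
    endloop
  endfacet
  facet normal 0.0000 1.0000 0.0000
    outer loop
      vertex 9.000 27.000 0.000
      vertex 0.000 27.000 9.000
      vertex 9.000 27.000 9.000
    endloop
  endfacet
  facet normal -1.0000 0.0000 0.0000
    outer loop
      vertex 0.000 27.000 0.000
      vertex 0.000 0.000 0.000
      vertex 0.000 0.000 9.000
    endloop
  endfacet
  facet normal -1.0000 0.0000 0.0000
    outer loop
      vertex 0.000 27.000 0.000
      vertex 0.000 0.000 9.000
      vertex 0.000 27.000 9.000
    endloop
  endfacet
endsolid part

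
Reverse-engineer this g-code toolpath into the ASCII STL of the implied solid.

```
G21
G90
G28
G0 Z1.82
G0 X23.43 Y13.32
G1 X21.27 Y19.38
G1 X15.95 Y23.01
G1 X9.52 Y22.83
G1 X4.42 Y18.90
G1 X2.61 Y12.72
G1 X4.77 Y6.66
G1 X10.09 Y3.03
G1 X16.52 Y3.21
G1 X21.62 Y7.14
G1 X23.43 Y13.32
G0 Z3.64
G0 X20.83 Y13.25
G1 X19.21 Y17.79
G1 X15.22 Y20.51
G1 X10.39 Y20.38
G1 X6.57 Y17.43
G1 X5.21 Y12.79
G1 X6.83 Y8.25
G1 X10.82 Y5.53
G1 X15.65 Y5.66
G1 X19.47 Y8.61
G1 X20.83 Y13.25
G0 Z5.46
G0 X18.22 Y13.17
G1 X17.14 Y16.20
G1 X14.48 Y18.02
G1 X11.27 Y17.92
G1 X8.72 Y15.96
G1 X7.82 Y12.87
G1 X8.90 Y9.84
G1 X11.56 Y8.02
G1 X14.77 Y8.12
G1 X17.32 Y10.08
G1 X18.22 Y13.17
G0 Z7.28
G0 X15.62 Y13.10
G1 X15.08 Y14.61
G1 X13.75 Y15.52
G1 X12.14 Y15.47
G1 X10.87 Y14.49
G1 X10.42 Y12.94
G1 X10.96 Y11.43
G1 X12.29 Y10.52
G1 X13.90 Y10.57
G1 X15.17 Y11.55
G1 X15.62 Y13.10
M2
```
solid part
  facet normal 0.0000 0.0000 -1.0000
    outer loop
      vertex 16.68 25.51 0.00
      vertex 23.33 20.97 0.00
      vertex 26.03 13.40 0.00
    endloop
  endfacet
  facet normal 0.0000 0.0000 -1.0000
    outer loop
      vertex 8.64 25.28 0.00
      vertex 16.68 25.51 0.00
      vertex 26.03 13.40 0.00
    endloop
  endfacet
  facet normal 0.0000 0.0000 -1.0000
    outer loop
      vertex 2.27 20.37 0.00
      vertex 8.64 25.28 0.00
      vertex 26.03 13.40 0.00
    endloop
  endfacet
  facet normal 0.0000 0.0000 -1.0000
    outer loop
      vertex 0.01 12.64 0.00
      vertex 2.27 20.37 0.00
      vertex 26.03 13.40 0.00
    endloop
  endfacet
  facet normal 0.0000 0.0000 -1.0000
    outer loop
      vertex 2.71 5.07 0.00
      vertex 0.01 12.64 0.00
      vertex 26.03 13.40 0.00
    endloop
  endfacet
  facet normal 0.0000 0.0000 -1.0000
    outer loop
      vertex 9.36 0.53 0.00
      vertex 2.71 5.07 0.00
      vertex 26.03 13.40 0.00
    endloop
  endfacet
  facet normal 0.0000 0.0000 -1.0000
    outer loop
      vertex 17.40 0.76 0.00
      vertex 9.36 0.53 0.00
      vertex 26.03 13.40 0.00
    endloop
  endfacet
  facet normal 0.0000 0.0000 -1.0000
    outer loop
      vertex 23.77 5.67 0.00
      vertex 17.40 0.76 0.00
      vertex 26.03 13.40 0.00
    endloop
  endfacet
  facet normal 0.5578 0.1990 0.8058
    outer loop
      vertex 26.03 13.40 0.00
      vertex 23.33 20.97 0.00
      vertex 13.02 13.02 9.10
    endloop
  endfacet
  facet normal 0.3340 0.4892 0.8057
    outer loop
      vertex 23.33 20.97 0.00
      vertex 16.68 25.51 0.00
      vertex 13.02 13.02 9.10
    endloop
  endfacet
  facet normal -0.0169 0.5920 0.8057
    outer loop
      vertex 16.68 25.51 0.00
      vertex 8.64 25.28 0.00
      vertex 13.02 13.02 9.10
    endloop
  endfacet
  facet normal -0.3615 0.4690 0.8058
    outer loop
      vertex 8.64 25.28 0.00
      vertex 2.27 20.37 0.00
      vertex 13.02 13.02 9.10
    endloop
  endfacet
  facet normal -0.5685 0.1662 0.8058
    outer loop
      vertex 2.27 20.37 0.00
      vertex 0.01 12.64 0.00
      vertex 13.02 13.02 9.10
    endloop
  endfacet
  facet normal -0.5578 -0.1990 0.8058
    outer loop
      vertex 0.01 12.64 0.00
      vertex 2.71 5.07 0.00
      vertex 13.02 13.02 9.10
    endloop
  endfacet
  facet normal -0.3340 -0.4892 0.8057
    outer loop
      vertex 2.71 5.07 0.00
      vertex 9.36 0.53 0.00
      vertex 13.02 13.02 9.10
    endloop
  endfacet
  facet normal 0.0169 -0.5920 0.8057
    outer loop
      vertex 9.36 0.53 0.00
      vertex 17.40 0.76 0.00
      vertex 13.02 13.02 9.10
    endloop
  endfacet
  facet normal 0.3615 -0.4690 0.8058
    outer loop
      vertex 17.40 0.76 0.00
      vertex 23.77 5.67 0.00
      vertex 13.02 13.02 9.10
    endloop
  endfacet
  facet normal 0.5685 -0.1662 0.8058
    outer loop
      vertex 23.77 5.67 0.00
      vertex 26.03 13.40 0.00
      vertex 13.02 13.02 9.10
    endloop
  endfacet
endsolid part

The G0 Z moves step by Δz≈1.82 mm. The G1 loops shrink linearly with z, so the solid tapers from its base footprint up to z≈9.1. Closing with a flat bottom cap and the tapered top and triangulating gives 18 facets — a regular 10-sided pyramid, base circumscribed radius ≈ 13 mm, apex at z ≈ 9.1 mm.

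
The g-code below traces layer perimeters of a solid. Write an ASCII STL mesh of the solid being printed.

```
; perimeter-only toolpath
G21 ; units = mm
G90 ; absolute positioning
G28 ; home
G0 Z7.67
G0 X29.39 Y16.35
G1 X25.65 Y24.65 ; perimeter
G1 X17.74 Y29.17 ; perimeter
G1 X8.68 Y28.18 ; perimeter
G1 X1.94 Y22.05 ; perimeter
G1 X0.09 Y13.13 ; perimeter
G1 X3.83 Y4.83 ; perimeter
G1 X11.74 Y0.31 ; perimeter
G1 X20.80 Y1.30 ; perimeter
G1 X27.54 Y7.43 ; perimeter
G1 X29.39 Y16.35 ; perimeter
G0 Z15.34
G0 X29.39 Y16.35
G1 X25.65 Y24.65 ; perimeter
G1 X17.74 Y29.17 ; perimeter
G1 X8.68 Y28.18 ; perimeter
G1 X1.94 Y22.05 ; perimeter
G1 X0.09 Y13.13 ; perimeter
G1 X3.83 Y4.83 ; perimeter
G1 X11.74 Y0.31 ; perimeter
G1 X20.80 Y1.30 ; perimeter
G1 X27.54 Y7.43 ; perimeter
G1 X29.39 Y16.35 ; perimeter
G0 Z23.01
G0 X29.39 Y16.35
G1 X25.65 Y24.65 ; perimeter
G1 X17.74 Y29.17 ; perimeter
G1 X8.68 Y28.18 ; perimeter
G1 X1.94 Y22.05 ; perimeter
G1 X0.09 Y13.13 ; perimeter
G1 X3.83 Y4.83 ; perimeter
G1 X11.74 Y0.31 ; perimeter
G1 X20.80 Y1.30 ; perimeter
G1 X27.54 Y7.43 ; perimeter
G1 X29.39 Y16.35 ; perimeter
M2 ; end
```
solid part
  facet normal 0.0000 0.0000 -1.0000
    outer loop
      vertex 17.74 29.17 0.00
      vertex 25.65 24.65 0.00
      vertex 29.39 16.35 0.00
    endloop
  endfacet
  facet normal 0.0000 0.0000 -1.0000
    outer loop
      vertex 8.68 28.18 0.00
      vertex 17.74 29.17 0.00
      vertex 29.39 16.35 0.00
    endloop
  endfacet
  facet normal 0.0000 0.0000 -1.0000
    outer loop
      vertex 1.94 22.05 0.00
      vertex 8.68 28.18 0.00
      vertex 29.39 16.35 0.00
    endloop
  endfacet
  facet normal 0.0000 0.0000 -1.0000
    outer loop
      vertex 0.09 13.13 0.00
      vertex 1.94 22.05 0.00
      vertex 29.39 16.35 0.00
    endloop
  endfacet
  facet normal 0.0000 0.0000 -1.0000
    outer loop
      vertex 3.83 4.83 0.00
      vertex 0.09 13.13 0.00
      vertex 29.39 16.35 0.00
    endloop
  endfacet
  facet normal 0.0000 0.0000 -1.0000
    outer loop
      vertex 11.74 0.31 0.00
      vertex 3.83 4.83 0.00
      vertex 29.39 16.35 0.00
    endloop
  endfacet
  facet normal 0.0000 0.0000 -1.0000
    outer loop
      vertex 20.80 1.30 0.00
      vertex 11.74 0.31 0.00
      vertex 29.39 16.35 0.00
    endloop
  endfacet
  facet normal 0.0000 0.0000 -1.0000
    outer loop
      vertex 27.54 7.43 0.00
      vertex 20.80 1.30 0.00
      vertex 29.39 16.35 0.00
    endloop
  endfacet
  facet normal 0.0000 0.0000 1.0000
    outer loop
      vertex 29.39 16.35 23.01
      vertex 25.65 24.65 23.01
      vertex 17.74 29.17 23.01
    endloop
  endfacet
  facet normal 0.0000 0.0000 1.0000
    outer loop
      vertex 29.39 16.35 23.01
      vertex 17.74 29.17 23.01
      vertex 8.68 28.18 23.01
    endloop
  endfacet
  facet normal 0.0000 0.0000 1.0000
    outer loop
      vertex 29.39 16.35 23.01
      vertex 8.68 28.18 23.01
      vertex 1.94 22.05 23.01
    endloop
  endfacet
  facet normal 0.0000 0.0000 1.0000
    outer loop
      vertex 29.39 16.35 23.01
      vertex 1.94 22.05 23.01
      vertex 0.09 13.13 23.01
    endloop
  endfacet
  facet normal 0.0000 0.0000 1.0000
    outer loop
      vertex 29.39 16.35 23.01
      vertex 0.09 13.13 23.01
      vertex 3.83 4.83 23.01
    endloop
  endfacet
  facet normal 0.0000 0.0000 1.0000
    outer loop
      vertex 29.39 16.35 23.01
      vertex 3.83 4.83 23.01
      vertex 11.74 0.31 23.01
    endloop
  endfacet
  facet normal 0.0000 0.0000 1.0000
    outer loop
      vertex 29.39 16.35 23.01
      vertex 11.74 0.31 23.01
      vertex 20.80 1.30 23.01
    endloop
  endfacet
  facet normal 0.0000 0.0000 1.0000
    outer loop
      vertex 29.39 16.35 23.01
      vertex 20.80 1.30 23.01
      vertex 27.54 7.43 23.01
    endloop
  endfacet
  facet normal 0.9117 0.4108 0.0000
    outer loop
      vertex 29.39 16.35 0.00
      vertex 25.65 24.65 0.00
      vertex 25.65 24.65 23.01
    endloop
  endfacet
  facet normal 0.9117 0.4108 0.0000
    outer loop
      vertex 29.39 16.35 0.00
      vertex 25.65 24.65 23.01
      vertex 29.39 16.35 23.01
    endloop
  endfacet
  facet normal 0.4961 0.8682 0.0000
    outer loop
      vertex 25.65 24.65 0.00
      vertex 17.74 29.17 0.00
      vertex 17.74 29.17 23.01
    endloop
  endfacet
  facet normal 0.4961 0.8682 0.0000
    outer loop
      vertex 25.65 24.65 0.00
      vertex 17.74 29.17 23.01
      vertex 25.65 24.65 23.01
    endloop
  endfacet
  facet normal -0.1086 0.9941 0.0000
    outer loop
      vertex 17.74 29.17 0.00
      vertex 8.68 28.18 0.00
      vertex 8.68 28.18 23.01
    endloop
  endfacet
  facet normal -0.1086 0.9941 0.0000
    outer loop
      vertex 17.74 29.17 0.00
      vertex 8.68 28.18 23.01
      vertex 17.74 29.17 23.01
    endloop
  endfacet
  facet normal -0.6728 0.7398 0.0000
    outer loop
      vertex 8.68 28.18 0.00
      vertex 1.94 22.05 0.00
      vertex 1.94 22.05 23.01
    endloop
  endfacet
  facet normal -0.6728 0.7398 0.0000
    outer loop
      vertex 8.68 28.18 0.00
      vertex 1.94 22.05 23.01
      vertex 8.68 28.18 23.01
    endloop
  endfacet
  facet normal -0.9792 0.2031 0.0000
    outer loop
      vertex 1.94 22.05 0.00
      vertex 0.09 13.13 0.00
      vertex 0.09 13.13 23.01
    endloop
  endfacet
  facet normal -0.9792 0.2031 0.0000
    outer loop
      vertex 1.94 22.05 0.00
      vertex 0.09 13.13 23.01
      vertex 1.94 22.05 23.01
    endloop
  endfacet
  facet normal -0.9117 -0.4108 0.0000
    outer loop
      vertex 0.09 13.13 0.00
      vertex 3.83 4.83 0.00
      vertex 3.83 4.83 23.01
    endloop
  endfacet
  facet normal -0.9117 -0.4108 0.0000
    outer loop
      vertex 0.09 13.13 0.00
      vertex 3.83 4.83 23.01
      vertex 0.09 13.13 23.01
    endloop
  endfacet
  facet normal -0.4961 -0.8682 0.0000
    outer loop
      vertex 3.83 4.83 0.00
      vertex 11.74 0.31 0.00
      vertex 11.74 0.31 23.01
    endloop
  endfacet
  facet normal -0.4961 -0.8682 0.0000
    outer loop
      vertex 3.83 4.83 0.00
      vertex 11.74 0.31 23.01
      vertex 3.83 4.83 23.01
    endloop
  endfacet
  facet normal 0.1086 -0.9941 0.0000
    outer loop
      vertex 11.74 0.31 0.00
      vertex 20.80 1.30 0.00
      vertex 20.80 1.30 23.01
    endloop
  endfacet
  facet normal 0.1086 -0.9941 0.0000
    outer loop
      vertex 11.74 0.31 0.00
      vertex 20.80 1.30 23.01
      vertex 11.74 0.31 23.01
    endloop
  endfacet
  facet normal 0.6728 -0.7398 0.0000
    outer loop
      vertex 20.80 1.30 0.00
      vertex 27.54 7.43 0.00
      vertex 27.54 7.43 23.01
    endloop
  endfacet
  facet normal 0.6728 -0.7398 0.0000
    outer loop
      vertex 20.80 1.30 0.00
      vertex 27.54 7.43 23.01
      vertex 20.80 1.30 23.01
    endloop
  endfacet
  facet normal 0.9792 -0.2031 0.0000
    outer loop
      vertex 27.54 7.43 0.00
      vertex 29.39 16.35 0.00
      vertex 29.39 16.35 23.01
    endloop
  endfacet
  facet normal 0.9792 -0.2031 0.0000
    outer loop
      vertex 27.54 7.43 0.00
      vertex 29.39 16.35 23.01
      vertex 27.54 7.43 23.01
    endloop
  endfacet
endsolid part

The G0 Z moves step by Δz≈7.67 mm. Every layer's G1 loop is the same polygon, so the solid is a straight extrusion of it from z=0 to z≈23. Closing with flat bottom and top caps and triangulating gives 36 facets — a regular 10-sided prism (a cylinder approximated with 10 flat sides), circumscribed radius ≈ 14.7 mm, height ≈ 23 mm.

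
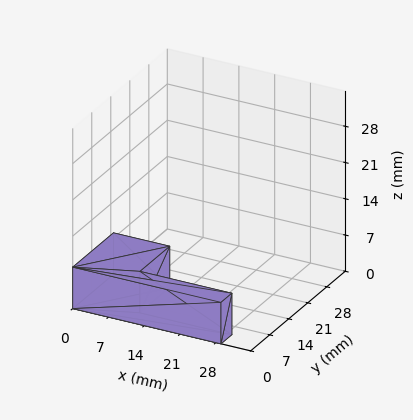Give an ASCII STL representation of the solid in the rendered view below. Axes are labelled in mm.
Reading the render: the shape is an L-shaped prism: outer 29 × 15 mm, arm thicknesses ≈ 4 mm (horizontal) and 11 mm (vertical), extruded 8 mm in z (dimensions read to the nearest mm from the axis ticks). For the STL, each face is triangulated and given an outward normal.

solid part
  facet normal 0.0000 0.0000 -1.0000
    outer loop
      vertex 29.0 4.0 0.0
      vertex 29.0 0.0 0.0
      vertex 0.0 0.0 0.0
    endloop
  endfacet
  facet normal 0.0000 0.0000 -1.0000
    outer loop
      vertex 11.0 4.0 0.0
      vertex 29.0 4.0 0.0
      vertex 0.0 0.0 0.0
    endloop
  endfacet
  facet normal 0.0000 0.0000 -1.0000
    outer loop
      vertex 11.0 15.0 0.0
      vertex 11.0 4.0 0.0
      vertex 0.0 0.0 0.0
    endloop
  endfacet
  facet normal 0.0000 0.0000 -1.0000
    outer loop
      vertex 0.0 15.0 0.0
      vertex 11.0 15.0 0.0
      vertex 0.0 0.0 0.0
    endloop
  endfacet
  facet normal 0.0000 0.0000 1.0000
    outer loop
      vertex 0.0 0.0 8.0
      vertex 29.0 0.0 8.0
      vertex 29.0 4.0 8.0
    endloop
  endfacet
  facet normal 0.0000 0.0000 1.0000
    outer loop
      vertex 0.0 0.0 8.0
      vertex 29.0 4.0 8.0
      vertex 11.0 4.0 8.0
    endloop
  endfacet
  facet normal 0.0000 0.0000 1.0000
    outer loop
      vertex 0.0 0.0 8.0
      vertex 11.0 4.0 8.0
      vertex 11.0 15.0 8.0
    endloop
  endfacet
  facet normal 0.0000 0.0000 1.0000
    outer loop
      vertex 0.0 0.0 8.0
      vertex 11.0 15.0 8.0
      vertex 0.0 15.0 8.0
    endloop
  endfacet
  facet normal 0.0000 -1.0000 0.0000
    outer loop
      vertex 0.0 0.0 0.0
      vertex 29.0 0.0 0.0
      vertex 29.0 0.0 8.0
    endloop
  endfacet
  facet normal 0.0000 -1.0000 0.0000
    outer loop
      vertex 0.0 0.0 0.0
      vertex 29.0 0.0 8.0
      vertex 0.0 0.0 8.0
    endloop
  endfacet
  facet normal 1.0000 0.0000 0.0000
    outer loop
      vertex 29.0 0.0 0.0
      vertex 29.0 4.0 0.0
      vertex 29.0 4.0 8.0
    endloop
  endfacet
  facet normal 1.0000 0.0000 0.0000
    outer loop
      vertex 29.0 0.0 0.0
      vertex 29.0 4.0 8.0
      vertex 29.0 0.0 8.0
    endloop
  endfacet
  facet normal 0.0000 1.0000 0.0000
    outer loop
      vertex 29.0 4.0 0.0
      vertex 11.0 4.0 0.0
      vertex 11.0 4.0 8.0
    endloop
  endfacet
  facet normal 0.0000 1.0000 0.0000
    outer loop
      vertex 29.0 4.0 0.0
      vertex 11.0 4.0 8.0
      vertex 29.0 4.0 8.0
    endloop
  endfacet
  facet normal 1.0000 0.0000 0.0000
    outer loop
      vertex 11.0 4.0 0.0
      vertex 11.0 15.0 0.0
      vertex 11.0 15.0 8.0
    endloop
  endfacet
  facet normal 1.0000 0.0000 0.0000
    outer loop
      vertex 11.0 4.0 0.0
      vertex 11.0 15.0 8.0
      vertex 11.0 4.0 8.0
    endloop
  endfacet
  facet normal 0.0000 1.0000 0.0000
    outer loop
      vertex 11.0 15.0 0.0
      vertex 0.0 15.0 0.0
      vertex 0.0 15.0 8.0
    endloop
  endfacet
  facet normal 0.0000 1.0000 0.0000
    outer loop
      vertex 11.0 15.0 0.0
      vertex 0.0 15.0 8.0
      vertex 11.0 15.0 8.0
    endloop
  endfacet
  facet normal -1.0000 0.0000 0.0000
    outer loop
      vertex 0.0 15.0 0.0
      vertex 0.0 0.0 0.0
      vertex 0.0 0.0 8.0
    endloop
  endfacet
  facet normal -1.0000 0.0000 0.0000
    outer loop
      vertex 0.0 15.0 0.0
      vertex 0.0 0.0 8.0
      vertex 0.0 15.0 8.0
    endloop
  endfacet
endsolid part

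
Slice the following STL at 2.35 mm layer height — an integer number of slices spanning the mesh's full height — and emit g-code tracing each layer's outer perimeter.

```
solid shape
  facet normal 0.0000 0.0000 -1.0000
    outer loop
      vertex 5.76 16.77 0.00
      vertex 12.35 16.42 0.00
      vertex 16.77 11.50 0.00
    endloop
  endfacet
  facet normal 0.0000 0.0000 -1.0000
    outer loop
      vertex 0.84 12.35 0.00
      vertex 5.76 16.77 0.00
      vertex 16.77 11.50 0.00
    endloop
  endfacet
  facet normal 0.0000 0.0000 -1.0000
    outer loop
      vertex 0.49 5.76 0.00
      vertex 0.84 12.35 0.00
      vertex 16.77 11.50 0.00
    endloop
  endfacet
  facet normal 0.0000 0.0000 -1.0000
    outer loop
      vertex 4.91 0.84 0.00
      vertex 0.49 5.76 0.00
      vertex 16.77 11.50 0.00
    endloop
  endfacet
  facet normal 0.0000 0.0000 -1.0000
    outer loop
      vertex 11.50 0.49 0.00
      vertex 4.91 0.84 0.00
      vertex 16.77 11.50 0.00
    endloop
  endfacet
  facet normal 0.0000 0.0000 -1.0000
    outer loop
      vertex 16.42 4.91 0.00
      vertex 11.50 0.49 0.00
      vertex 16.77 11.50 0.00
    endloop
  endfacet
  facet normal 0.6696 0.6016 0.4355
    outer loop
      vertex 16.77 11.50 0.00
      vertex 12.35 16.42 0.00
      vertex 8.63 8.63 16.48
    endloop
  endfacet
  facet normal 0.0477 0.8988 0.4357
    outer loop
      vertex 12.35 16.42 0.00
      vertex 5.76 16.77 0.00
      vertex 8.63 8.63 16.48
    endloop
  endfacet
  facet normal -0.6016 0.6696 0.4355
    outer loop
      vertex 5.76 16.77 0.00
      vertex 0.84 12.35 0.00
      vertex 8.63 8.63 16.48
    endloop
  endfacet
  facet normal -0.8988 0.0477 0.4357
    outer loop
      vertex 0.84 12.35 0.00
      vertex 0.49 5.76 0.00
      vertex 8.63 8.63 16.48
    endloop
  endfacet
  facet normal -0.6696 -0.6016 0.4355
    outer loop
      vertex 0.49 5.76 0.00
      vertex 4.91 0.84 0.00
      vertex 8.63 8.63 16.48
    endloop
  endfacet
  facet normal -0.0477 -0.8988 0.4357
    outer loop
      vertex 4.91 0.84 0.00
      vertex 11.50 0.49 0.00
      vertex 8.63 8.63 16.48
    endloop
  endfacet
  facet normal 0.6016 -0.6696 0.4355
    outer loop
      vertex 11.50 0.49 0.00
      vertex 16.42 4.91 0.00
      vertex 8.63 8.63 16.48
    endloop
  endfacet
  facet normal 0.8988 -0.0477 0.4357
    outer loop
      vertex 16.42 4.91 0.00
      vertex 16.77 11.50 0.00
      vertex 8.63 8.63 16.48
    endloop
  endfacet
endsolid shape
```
; perimeter-only toolpath
G21 ; units = mm
G90 ; absolute positioning
G28 ; home
; layer 1
G0 Z2.35
G0 X15.61 Y11.09
G1 X11.82 Y15.31
G1 X6.17 Y15.61
G1 X1.95 Y11.82
G1 X1.65 Y6.17
G1 X5.44 Y1.95
G1 X11.09 Y1.65
G1 X15.31 Y5.44
G1 X15.61 Y11.09
; layer 2
G0 Z4.71
G0 X14.44 Y10.68
G1 X11.29 Y14.19
G1 X6.58 Y14.44
G1 X3.07 Y11.29
G1 X2.82 Y6.58
G1 X5.97 Y3.07
G1 X10.68 Y2.82
G1 X14.19 Y5.97
G1 X14.44 Y10.68
; layer 3
G0 Z7.06
G0 X13.28 Y10.27
G1 X10.76 Y13.08
G1 X6.99 Y13.28
G1 X4.18 Y10.76
G1 X3.98 Y6.99
G1 X6.50 Y4.18
G1 X10.27 Y3.98
G1 X13.08 Y6.50
G1 X13.28 Y10.27
; layer 4
G0 Z9.42
G0 X12.12 Y9.86
G1 X10.22 Y11.97
G1 X7.40 Y12.12
G1 X5.29 Y10.22
G1 X5.14 Y7.40
G1 X7.04 Y5.29
G1 X9.86 Y5.14
G1 X11.97 Y7.04
G1 X12.12 Y9.86
; layer 5
G0 Z11.77
G0 X10.96 Y9.45
G1 X9.69 Y10.86
G1 X7.81 Y10.96
G1 X6.40 Y9.69
G1 X6.30 Y7.81
G1 X7.57 Y6.40
G1 X9.45 Y6.30
G1 X10.86 Y7.57
G1 X10.96 Y9.45
; layer 6
G0 Z14.13
G0 X9.79 Y9.04
G1 X9.16 Y9.74
G1 X8.22 Y9.79
G1 X7.52 Y9.16
G1 X7.47 Y8.22
G1 X8.10 Y7.52
G1 X9.04 Y7.47
G1 X9.74 Y8.10
G1 X9.79 Y9.04
M2 ; end

The solid is a regular 8-sided pyramid, base circumscribed radius ≈ 8.63 mm, apex at z ≈ 16.5 mm. Slicing at Δz = 2.35 mm — 7 equal slices spanning the solid's height, so layer i sits at z = i·h/7 — gives 6 non-empty perimeters. Each is a 8-segment closed polygon; G0 lifts to the layer z and rapids to the start vertex, then G1 traces the edges. The cross-section shrinks linearly with z (the slice at the apex is degenerate and omitted).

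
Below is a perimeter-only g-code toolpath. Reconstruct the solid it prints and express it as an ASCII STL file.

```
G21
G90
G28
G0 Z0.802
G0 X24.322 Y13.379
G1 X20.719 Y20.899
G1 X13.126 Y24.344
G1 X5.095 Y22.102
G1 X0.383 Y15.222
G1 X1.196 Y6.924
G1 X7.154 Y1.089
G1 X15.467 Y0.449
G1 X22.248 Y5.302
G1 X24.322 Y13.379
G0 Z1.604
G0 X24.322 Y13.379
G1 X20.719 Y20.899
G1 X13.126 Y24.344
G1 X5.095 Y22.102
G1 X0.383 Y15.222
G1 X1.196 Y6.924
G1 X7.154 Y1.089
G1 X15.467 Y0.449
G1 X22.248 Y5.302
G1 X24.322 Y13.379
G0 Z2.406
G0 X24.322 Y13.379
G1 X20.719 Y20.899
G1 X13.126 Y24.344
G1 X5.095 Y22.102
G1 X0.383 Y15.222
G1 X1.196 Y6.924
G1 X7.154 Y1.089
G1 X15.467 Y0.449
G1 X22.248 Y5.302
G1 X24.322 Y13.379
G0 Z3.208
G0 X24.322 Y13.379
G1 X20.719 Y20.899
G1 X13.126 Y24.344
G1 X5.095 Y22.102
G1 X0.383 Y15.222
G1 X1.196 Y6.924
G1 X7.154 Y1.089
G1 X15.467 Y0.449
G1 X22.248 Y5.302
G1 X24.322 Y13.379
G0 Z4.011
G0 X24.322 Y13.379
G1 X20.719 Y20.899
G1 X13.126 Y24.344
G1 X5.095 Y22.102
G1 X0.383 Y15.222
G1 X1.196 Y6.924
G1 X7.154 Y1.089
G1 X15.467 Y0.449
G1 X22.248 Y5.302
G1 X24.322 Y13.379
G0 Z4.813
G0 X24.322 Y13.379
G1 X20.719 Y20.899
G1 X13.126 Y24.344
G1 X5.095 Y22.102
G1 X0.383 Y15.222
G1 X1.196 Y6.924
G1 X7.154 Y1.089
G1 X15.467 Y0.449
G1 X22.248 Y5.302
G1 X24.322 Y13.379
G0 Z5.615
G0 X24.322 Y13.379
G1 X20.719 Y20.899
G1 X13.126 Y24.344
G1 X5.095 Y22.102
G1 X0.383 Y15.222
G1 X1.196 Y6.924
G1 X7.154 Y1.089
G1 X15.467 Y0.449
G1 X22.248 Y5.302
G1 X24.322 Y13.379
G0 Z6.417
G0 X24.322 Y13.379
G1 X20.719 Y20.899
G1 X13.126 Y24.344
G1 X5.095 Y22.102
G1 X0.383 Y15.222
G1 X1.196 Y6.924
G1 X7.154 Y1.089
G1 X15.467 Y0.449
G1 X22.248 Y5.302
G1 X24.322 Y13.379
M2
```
solid part
  facet normal 0.0000 0.0000 -1.0000
    outer loop
      vertex 13.126 24.344 0.000
      vertex 20.719 20.899 0.000
      vertex 24.322 13.379 0.000
    endloop
  endfacet
  facet normal 0.0000 0.0000 -1.0000
    outer loop
      vertex 5.095 22.102 0.000
      vertex 13.126 24.344 0.000
      vertex 24.322 13.379 0.000
    endloop
  endfacet
  facet normal 0.0000 0.0000 -1.0000
    outer loop
      vertex 0.383 15.222 0.000
      vertex 5.095 22.102 0.000
      vertex 24.322 13.379 0.000
    endloop
  endfacet
  facet normal 0.0000 0.0000 -1.0000
    outer loop
      vertex 1.196 6.924 0.000
      vertex 0.383 15.222 0.000
      vertex 24.322 13.379 0.000
    endloop
  endfacet
  facet normal 0.0000 0.0000 -1.0000
    outer loop
      vertex 7.154 1.089 0.000
      vertex 1.196 6.924 0.000
      vertex 24.322 13.379 0.000
    endloop
  endfacet
  facet normal 0.0000 0.0000 -1.0000
    outer loop
      vertex 15.467 0.449 0.000
      vertex 7.154 1.089 0.000
      vertex 24.322 13.379 0.000
    endloop
  endfacet
  facet normal 0.0000 0.0000 -1.0000
    outer loop
      vertex 22.248 5.302 0.000
      vertex 15.467 0.449 0.000
      vertex 24.322 13.379 0.000
    endloop
  endfacet
  facet normal 0.0000 0.0000 1.0000
    outer loop
      vertex 24.322 13.379 6.417
      vertex 20.719 20.899 6.417
      vertex 13.126 24.344 6.417
    endloop
  endfacet
  facet normal 0.0000 0.0000 1.0000
    outer loop
      vertex 24.322 13.379 6.417
      vertex 13.126 24.344 6.417
      vertex 5.095 22.102 6.417
    endloop
  endfacet
  facet normal 0.0000 0.0000 1.0000
    outer loop
      vertex 24.322 13.379 6.417
      vertex 5.095 22.102 6.417
      vertex 0.383 15.222 6.417
    endloop
  endfacet
  facet normal 0.0000 0.0000 1.0000
    outer loop
      vertex 24.322 13.379 6.417
      vertex 0.383 15.222 6.417
      vertex 1.196 6.924 6.417
    endloop
  endfacet
  facet normal 0.0000 0.0000 1.0000
    outer loop
      vertex 24.322 13.379 6.417
      vertex 1.196 6.924 6.417
      vertex 7.154 1.089 6.417
    endloop
  endfacet
  facet normal 0.0000 0.0000 1.0000
    outer loop
      vertex 24.322 13.379 6.417
      vertex 7.154 1.089 6.417
      vertex 15.467 0.449 6.417
    endloop
  endfacet
  facet normal 0.0000 0.0000 1.0000
    outer loop
      vertex 24.322 13.379 6.417
      vertex 15.467 0.449 6.417
      vertex 22.248 5.302 6.417
    endloop
  endfacet
  facet normal 0.9018 0.4321 0.0000
    outer loop
      vertex 24.322 13.379 0.000
      vertex 20.719 20.899 0.000
      vertex 20.719 20.899 6.417
    endloop
  endfacet
  facet normal 0.9018 0.4321 0.0000
    outer loop
      vertex 24.322 13.379 0.000
      vertex 20.719 20.899 6.417
      vertex 24.322 13.379 6.417
    endloop
  endfacet
  facet normal 0.4132 0.9107 0.0000
    outer loop
      vertex 20.719 20.899 0.000
      vertex 13.126 24.344 0.000
      vertex 13.126 24.344 6.417
    endloop
  endfacet
  facet normal 0.4132 0.9107 0.0000
    outer loop
      vertex 20.719 20.899 0.000
      vertex 13.126 24.344 6.417
      vertex 20.719 20.899 6.417
    endloop
  endfacet
  facet normal -0.2689 0.9632 0.0000
    outer loop
      vertex 13.126 24.344 0.000
      vertex 5.095 22.102 0.000
      vertex 5.095 22.102 6.417
    endloop
  endfacet
  facet normal -0.2689 0.9632 0.0000
    outer loop
      vertex 13.126 24.344 0.000
      vertex 5.095 22.102 6.417
      vertex 13.126 24.344 6.417
    endloop
  endfacet
  facet normal -0.8250 0.5651 0.0000
    outer loop
      vertex 5.095 22.102 0.000
      vertex 0.383 15.222 0.000
      vertex 0.383 15.222 6.417
    endloop
  endfacet
  facet normal -0.8250 0.5651 0.0000
    outer loop
      vertex 5.095 22.102 0.000
      vertex 0.383 15.222 6.417
      vertex 5.095 22.102 6.417
    endloop
  endfacet
  facet normal -0.9952 -0.0975 0.0000
    outer loop
      vertex 0.383 15.222 0.000
      vertex 1.196 6.924 0.000
      vertex 1.196 6.924 6.417
    endloop
  endfacet
  facet normal -0.9952 -0.0975 0.0000
    outer loop
      vertex 0.383 15.222 0.000
      vertex 1.196 6.924 6.417
      vertex 0.383 15.222 6.417
    endloop
  endfacet
  facet normal -0.6997 -0.7144 0.0000
    outer loop
      vertex 1.196 6.924 0.000
      vertex 7.154 1.089 0.000
      vertex 7.154 1.089 6.417
    endloop
  endfacet
  facet normal -0.6997 -0.7144 0.0000
    outer loop
      vertex 1.196 6.924 0.000
      vertex 7.154 1.089 6.417
      vertex 1.196 6.924 6.417
    endloop
  endfacet
  facet normal -0.0768 -0.9970 0.0000
    outer loop
      vertex 7.154 1.089 0.000
      vertex 15.467 0.449 0.000
      vertex 15.467 0.449 6.417
    endloop
  endfacet
  facet normal -0.0768 -0.9970 0.0000
    outer loop
      vertex 7.154 1.089 0.000
      vertex 15.467 0.449 6.417
      vertex 7.154 1.089 6.417
    endloop
  endfacet
  facet normal 0.5820 -0.8132 0.0000
    outer loop
      vertex 15.467 0.449 0.000
      vertex 22.248 5.302 0.000
      vertex 22.248 5.302 6.417
    endloop
  endfacet
  facet normal 0.5820 -0.8132 0.0000
    outer loop
      vertex 15.467 0.449 0.000
      vertex 22.248 5.302 6.417
      vertex 15.467 0.449 6.417
    endloop
  endfacet
  facet normal 0.9686 -0.2487 0.0000
    outer loop
      vertex 22.248 5.302 0.000
      vertex 24.322 13.379 0.000
      vertex 24.322 13.379 6.417
    endloop
  endfacet
  facet normal 0.9686 -0.2487 0.0000
    outer loop
      vertex 22.248 5.302 0.000
      vertex 24.322 13.379 6.417
      vertex 22.248 5.302 6.417
    endloop
  endfacet
endsolid part

The G0 Z moves step by Δz≈0.802 mm. Every layer's G1 loop is the same polygon, so the solid is a straight extrusion of it from z=0 to z≈6.42. Closing with flat bottom and top caps and triangulating gives 32 facets — a regular 9-sided prism (a cylinder approximated with 9 flat sides), circumscribed radius ≈ 12.2 mm, height ≈ 6.42 mm.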